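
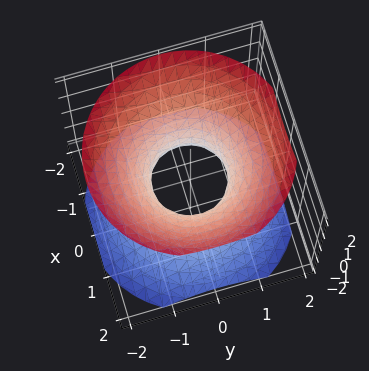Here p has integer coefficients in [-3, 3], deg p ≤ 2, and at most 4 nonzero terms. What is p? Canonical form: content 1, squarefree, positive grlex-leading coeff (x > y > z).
First, degree: one connected sheet with a waist; a quadric, so deg p = 2.
Next, by symmetry, every cross-section ⟂ z is a circle, so x, y appear only via x² + y²; mirror symmetry z ↦ −z ⇒ only even powers of z.
Next, observable constraints: the surface avoids every integer z-axis point in the box; a circular section at z = -1 has radius between 1 and 2.
Finally, the integer polynomial consistent with all of this is the stated p.

3*x^2 + 3*y^2 - 3*z^2 - 2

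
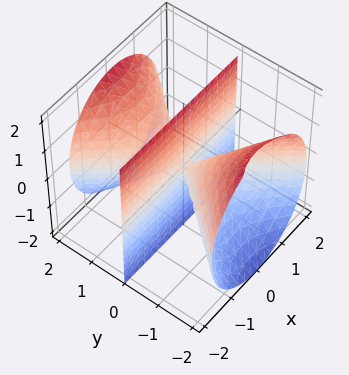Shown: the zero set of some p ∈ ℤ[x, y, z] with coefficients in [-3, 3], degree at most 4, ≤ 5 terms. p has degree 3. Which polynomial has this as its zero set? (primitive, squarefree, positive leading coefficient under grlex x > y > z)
3*x^2*y - 2*y^3 + 2*y*z^2

First, the picture has 2 separate pieces. Treating them together as one polynomial.
Then, the degree is 3 — a generic line meets the surface in up to 3 points.
Next, from the axis intercepts and sections: every point of the x-axis in the box is on the surface; every point of the z-axis in the box is on the surface; one y-axis crossing is at y = 0.
Finally, solving for integer coefficients yields p as stated.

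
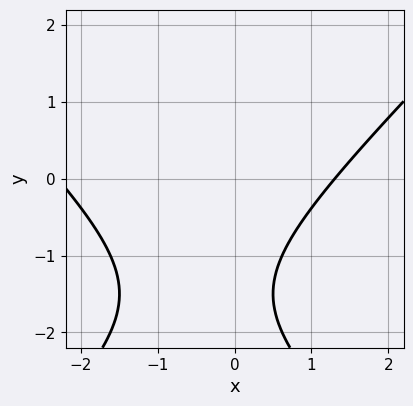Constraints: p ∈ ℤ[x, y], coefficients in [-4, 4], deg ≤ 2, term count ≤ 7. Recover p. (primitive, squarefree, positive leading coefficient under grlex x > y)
(a) deg p = 2.
(b) Checking where it meets the axes: the curve avoids every integer y-axis point in the box.
(c) Matching integer coefficients to the picture gives p.

x^2 - y^2 + x - 3*y - 3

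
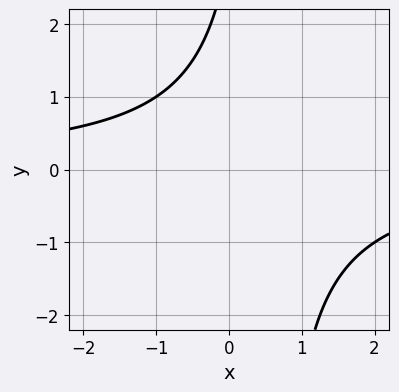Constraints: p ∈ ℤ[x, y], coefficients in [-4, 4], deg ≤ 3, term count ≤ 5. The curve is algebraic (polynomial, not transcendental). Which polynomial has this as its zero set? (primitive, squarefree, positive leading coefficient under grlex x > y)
2*x*y - y + 3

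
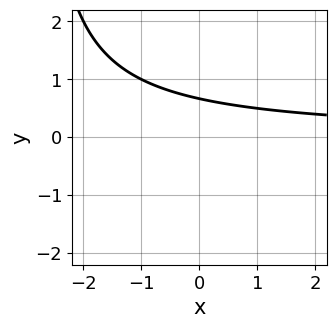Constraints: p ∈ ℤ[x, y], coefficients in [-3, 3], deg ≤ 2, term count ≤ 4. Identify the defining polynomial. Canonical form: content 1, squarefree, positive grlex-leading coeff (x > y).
1. The degree is 2 — a generic line meets the curve in up to 2 points.
2. Reading off the gridlines: it misses every integer gridline on the x-axis.
3. Together with the visible shape, these determine p as stated.

x*y + 3*y - 2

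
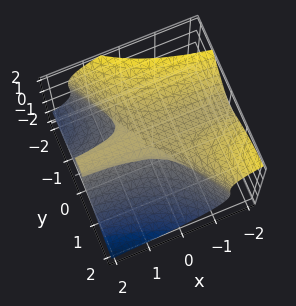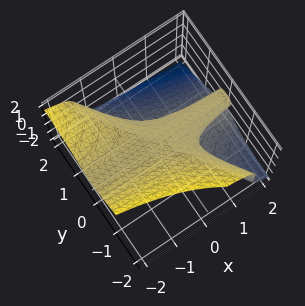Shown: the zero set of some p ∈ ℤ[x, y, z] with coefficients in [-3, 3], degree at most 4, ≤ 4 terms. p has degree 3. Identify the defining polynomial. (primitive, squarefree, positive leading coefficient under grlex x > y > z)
1. deg p = 3. A generic line meets the surface in up to 3 points.
2. Against the integer gridlines: among the integer gridlines, it crosses the z-axis at z ∈ {0, 1}; the visible x-axis segment lies entirely on the surface.
3. Putting this together gives p.

3*x*y^2 + 2*y^3 + 3*z^3 - 3*z^2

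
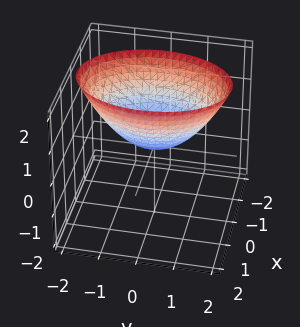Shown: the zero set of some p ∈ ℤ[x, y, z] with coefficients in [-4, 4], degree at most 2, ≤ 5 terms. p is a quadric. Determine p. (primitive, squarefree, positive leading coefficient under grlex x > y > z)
(a) Degree: a paraboloid; a quadric, so deg p = 2.
(b) Symmetries: the y ↦ −y reflection is a symmetry, so y appears only in even powers; mirror symmetry x ↦ −x ⇒ only even powers of x.
(c) From the visible intercepts: it crosses the x-axis at the gridline x = 0; one y-axis crossing is at y = 0.
(d) These observations pin down the coefficients.

2*x^2 + y^2 - 2*z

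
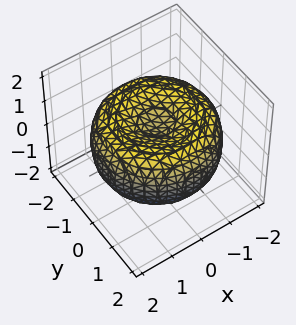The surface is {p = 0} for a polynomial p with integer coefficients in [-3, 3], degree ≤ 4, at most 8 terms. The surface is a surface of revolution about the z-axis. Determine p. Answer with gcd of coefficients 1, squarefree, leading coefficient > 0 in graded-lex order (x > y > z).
First, the degree is 4 — no degree-3 surface has this shape.
Then, symmetry: the surface is invariant under rotation about z: p = q(x² + y², z).
Next, from the axis intercepts and sections: a circular section at z = 1 has radius exactly 1.
Finally, assembling these constraints gives the stated polynomial.

x^4 + 2*x^2*y^2 + y^4 - 3*x^2 - 3*y^2 + 3*z^2 - 1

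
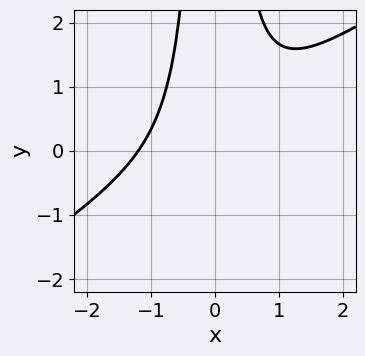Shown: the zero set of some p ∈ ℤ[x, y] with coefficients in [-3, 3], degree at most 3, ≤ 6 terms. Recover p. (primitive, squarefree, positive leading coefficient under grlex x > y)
(a) deg p = 3.
(b) Reading off the gridlines: the curve avoids every integer y-axis point in the box.
(c) These observations pin down the coefficients.

2*x^3 - 3*x^2*y + x^2 + 2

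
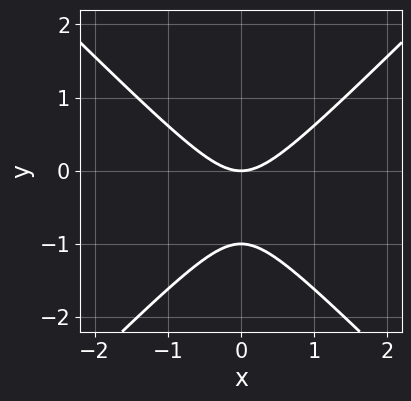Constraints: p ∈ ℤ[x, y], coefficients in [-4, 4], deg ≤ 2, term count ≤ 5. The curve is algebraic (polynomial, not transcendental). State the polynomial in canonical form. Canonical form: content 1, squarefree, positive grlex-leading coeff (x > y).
x^2 - y^2 - y

1. deg p = 2.
2. Symmetries: it's symmetric under x → −x, forcing even powers of x.
3. Against the integer gridlines: it meets the x-axis at x = 0 (among the integer gridlines); the y-axis gridline crossings are at y ∈ {-1, 0}.
4. Solving for integer coefficients yields p as stated.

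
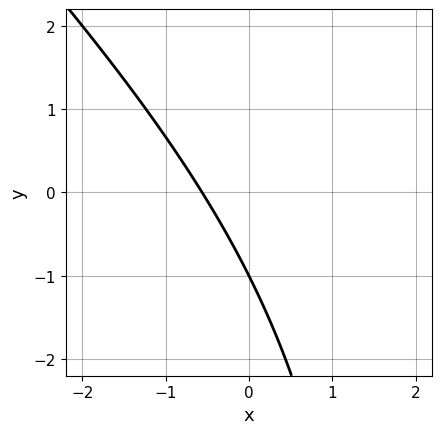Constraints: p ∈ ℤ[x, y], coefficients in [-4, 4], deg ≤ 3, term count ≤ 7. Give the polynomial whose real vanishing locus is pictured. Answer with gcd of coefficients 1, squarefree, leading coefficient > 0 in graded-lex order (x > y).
Degree: no degree-1 curve has this shape, so deg p = 2.
Against the integer gridlines: it crosses the y-axis at the gridline y = -1.
Solving for integer coefficients yields p as stated.

x^2 + x*y - 3*x - 2*y - 2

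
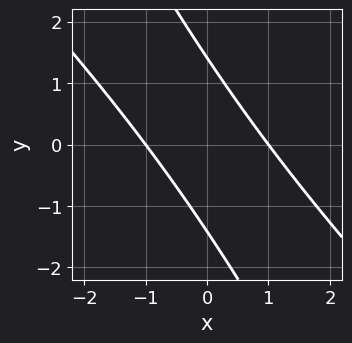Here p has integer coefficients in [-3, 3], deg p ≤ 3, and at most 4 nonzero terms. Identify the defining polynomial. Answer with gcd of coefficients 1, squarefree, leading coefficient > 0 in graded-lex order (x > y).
2*x^2 + 3*x*y + y^2 - 2

1. Degree: no degree-1 curve has this shape, so deg p = 2.
2. Reading off the gridlines: the x-axis gridline crossings are at x ∈ {-1, 1}.
3. The integer polynomial consistent with all of this is the stated p.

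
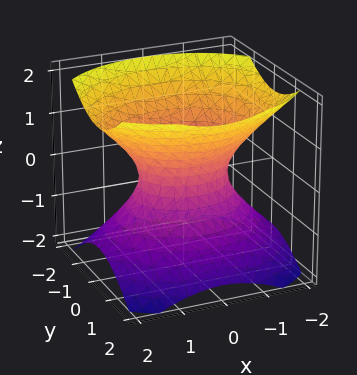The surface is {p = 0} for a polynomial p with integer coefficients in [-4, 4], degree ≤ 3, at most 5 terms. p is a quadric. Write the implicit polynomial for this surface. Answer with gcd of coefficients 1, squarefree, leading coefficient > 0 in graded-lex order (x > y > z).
2*x^2 + 3*y^2 - 3*z^2 - 2

(a) Degree: an hourglass — one-sheet hyperboloid; a quadric, so deg p = 2.
(b) Symmetries: mirror symmetry x ↦ −x ⇒ only even powers of x; it's symmetric under y → −y, forcing even powers of y; the z ↦ −z reflection is a symmetry, so z appears only in even powers.
(c) From the axis intercepts and sections: the surface avoids every integer z-axis point in the box; the x-axis gridline crossings are at x ∈ {-1, 1}.
(d) The integer polynomial consistent with all of this is the stated p.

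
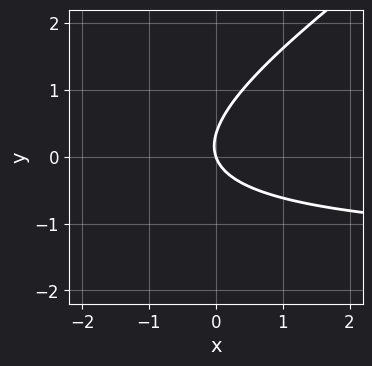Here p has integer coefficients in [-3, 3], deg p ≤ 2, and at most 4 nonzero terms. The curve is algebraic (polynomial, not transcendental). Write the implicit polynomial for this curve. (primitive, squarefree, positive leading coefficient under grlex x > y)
1. The degree is 2 — the shape is more complex than any degree-1 curve.
2. Reading off the gridlines: it meets the x-axis at x = 0 (among the integer gridlines); it meets the y-axis at y = 0 (among the integer gridlines).
3. Together with the visible shape, these determine p as stated.

2*x*y - 3*y^2 + 3*x + y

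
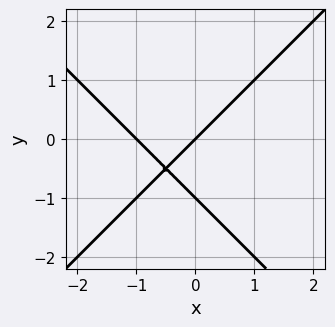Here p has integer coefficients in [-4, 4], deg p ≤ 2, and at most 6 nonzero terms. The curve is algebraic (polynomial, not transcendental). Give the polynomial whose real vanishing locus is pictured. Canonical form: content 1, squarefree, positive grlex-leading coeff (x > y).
First, degree: no degree-1 curve has this shape, so deg p = 2.
Next, checking where it meets the axes: among the integer gridlines, it crosses the x-axis at x ∈ {-1, 0}; among the integer gridlines, it crosses the y-axis at y ∈ {-1, 0}.
Finally, the integer polynomial consistent with all of this is the stated p.

x^2 - y^2 + x - y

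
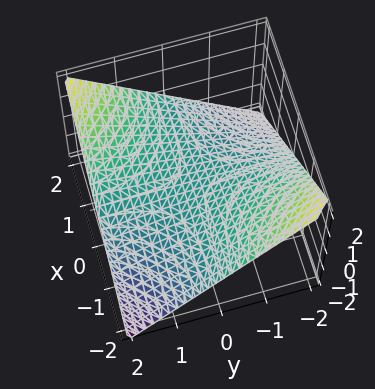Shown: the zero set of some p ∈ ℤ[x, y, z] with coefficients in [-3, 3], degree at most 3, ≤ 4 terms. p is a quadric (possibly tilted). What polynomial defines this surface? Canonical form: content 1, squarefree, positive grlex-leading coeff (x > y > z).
x*y - 2*z

deg p = 2.
From the axis intercepts and sections: one z-axis crossing is at z = 0; the visible y-axis segment lies entirely on the surface; every point of the x-axis in the box is on the surface.
Together with the visible shape, these determine p as stated.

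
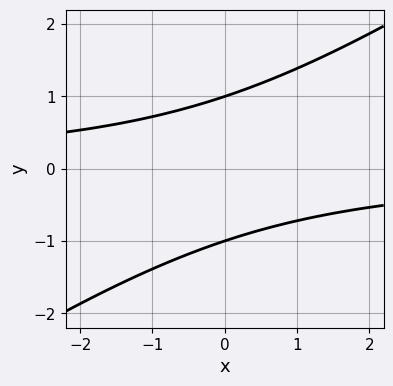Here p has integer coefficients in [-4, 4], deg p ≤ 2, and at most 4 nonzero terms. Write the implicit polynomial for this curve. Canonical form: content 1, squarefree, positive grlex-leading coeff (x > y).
The degree is 2 — a generic line meets the curve in up to 2 points.
From the axis intercepts and sections: the curve avoids every integer x-axis point in the box; the y-axis gridline crossings are at y ∈ {-1, 1}.
These observations pin down the coefficients.

2*x*y - 3*y^2 + 3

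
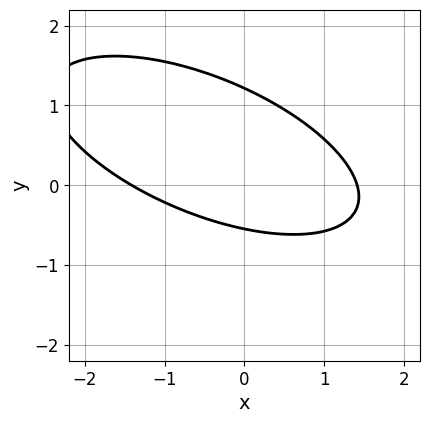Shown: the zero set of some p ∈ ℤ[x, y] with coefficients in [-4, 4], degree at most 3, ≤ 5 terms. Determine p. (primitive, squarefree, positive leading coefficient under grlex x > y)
1. Degree: no degree-1 curve has this shape, so deg p = 2.
2. Putting this together gives p.

x^2 + 2*x*y + 3*y^2 - 2*y - 2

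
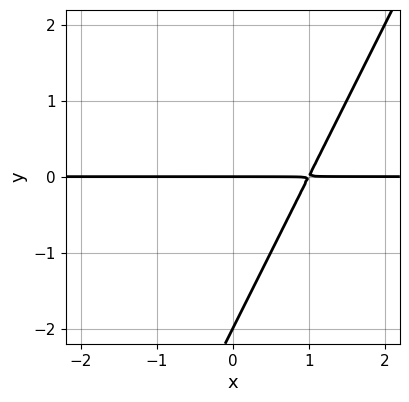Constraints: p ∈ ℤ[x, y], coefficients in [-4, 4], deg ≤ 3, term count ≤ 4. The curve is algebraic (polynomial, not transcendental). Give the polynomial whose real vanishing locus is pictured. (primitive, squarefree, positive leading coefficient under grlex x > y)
First, the degree is 2 — no degree-1 curve has this shape.
Then, observable constraints: the visible x-axis segment lies entirely on the curve; among the integer gridlines, it crosses the y-axis at y ∈ {-2, 0}.
Finally, putting this together gives p.

2*x*y - y^2 - 2*y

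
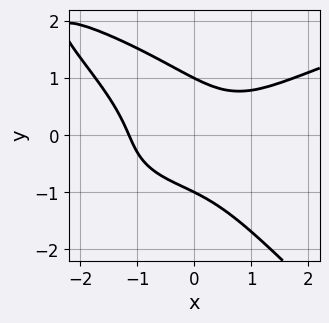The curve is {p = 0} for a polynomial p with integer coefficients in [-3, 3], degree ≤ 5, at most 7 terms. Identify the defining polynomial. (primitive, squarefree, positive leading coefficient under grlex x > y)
3*x*y^3 + 3*y^4 - 2*x^3 + 3*x*y - 3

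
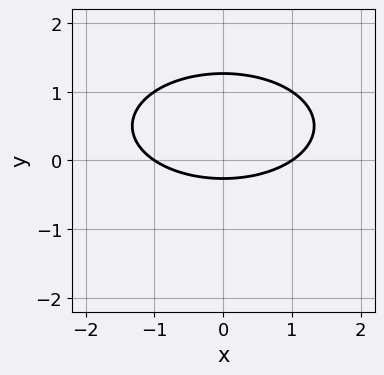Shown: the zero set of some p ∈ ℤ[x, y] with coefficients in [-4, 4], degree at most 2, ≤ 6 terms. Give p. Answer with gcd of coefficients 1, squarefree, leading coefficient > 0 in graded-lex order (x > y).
x^2 + 3*y^2 - 3*y - 1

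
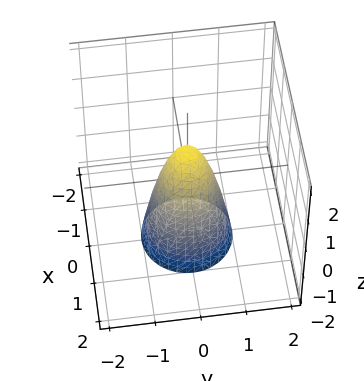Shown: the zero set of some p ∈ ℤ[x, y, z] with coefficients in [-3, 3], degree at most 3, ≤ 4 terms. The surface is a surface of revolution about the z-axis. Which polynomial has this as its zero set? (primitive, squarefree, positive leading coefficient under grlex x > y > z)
3*x^2 + 3*y^2 + z - 1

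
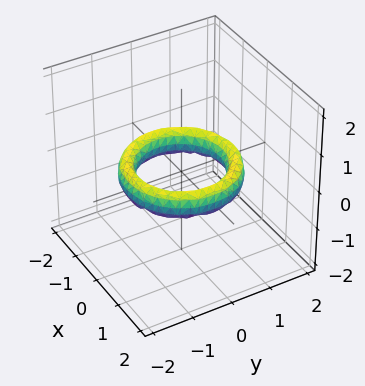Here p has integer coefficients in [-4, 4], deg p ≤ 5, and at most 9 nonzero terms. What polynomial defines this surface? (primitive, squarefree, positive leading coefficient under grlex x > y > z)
1. deg p = 4. A generic line meets the surface in up to 4 points.
2. Symmetries: rotational symmetry about the z-axis ⇒ p depends on x, y only through x² + y².
3. Observable constraints: the y-axis gridline crossings are at y ∈ {-1, 1}; it misses every integer gridline on the z-axis; a circular section at z = 0 has radius exactly 1.
4. Assembling these constraints gives the stated polynomial. Check: (-1, 0, 0) on the x-axis lies on the surface, and p(-1, 0, 0) = 0. ✓

x^4 + 2*x^2*y^2 + y^4 - 3*x^2 - 3*y^2 + 2*z^2 + 2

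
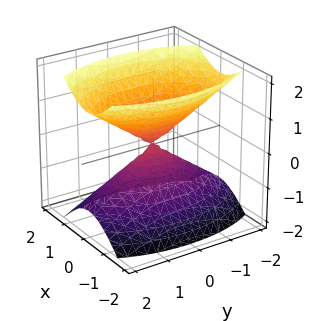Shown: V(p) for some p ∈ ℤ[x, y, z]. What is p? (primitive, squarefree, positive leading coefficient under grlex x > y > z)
There are 2 components. Treating them together as one polynomial.
Degree: a double cone through the origin; a quadric, so deg p = 2.
Symmetries: the x ↦ −x reflection is a symmetry, so x appears only in even powers; the z ↦ −z reflection is a symmetry, so z appears only in even powers; mirror symmetry y ↦ −y ⇒ only even powers of y.
Checking where it meets the axes: one z-axis crossing is at z = 0; one y-axis crossing is at y = 0; it meets the x-axis at x = 0 (among the integer gridlines).
The integer polynomial consistent with all of this is the stated p.

3*x^2 + y^2 - 2*z^2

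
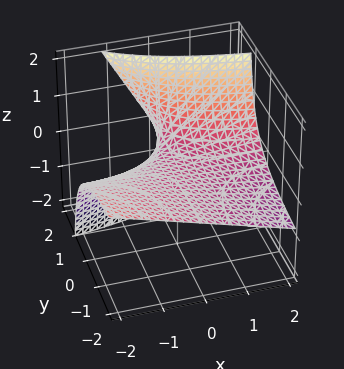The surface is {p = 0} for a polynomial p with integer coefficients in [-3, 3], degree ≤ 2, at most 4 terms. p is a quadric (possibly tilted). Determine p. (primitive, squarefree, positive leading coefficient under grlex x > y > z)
x*y + 2*y*z - 3*z

First, degree: no degree-1 surface has this shape, so deg p = 2.
Then, from the visible intercepts: it meets the z-axis at z = 0 (among the integer gridlines); the visible x-axis segment lies entirely on the surface; the visible y-axis segment lies entirely on the surface.
Finally, the integer polynomial consistent with all of this is the stated p.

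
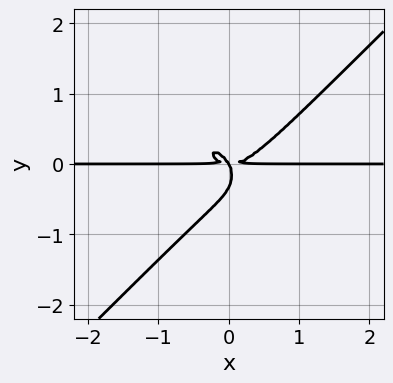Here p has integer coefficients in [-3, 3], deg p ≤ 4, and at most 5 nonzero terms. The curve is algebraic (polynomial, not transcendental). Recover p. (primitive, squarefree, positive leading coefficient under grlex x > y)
3*x^3*y - 3*y^4 - 2*x*y^2 - y^3

deg p = 4.
From the axis intercepts and sections: the visible x-axis segment lies entirely on the curve; it crosses the y-axis at the gridline y = 0.
These observations pin down the coefficients.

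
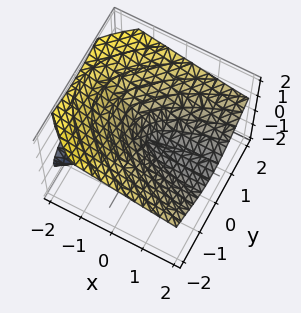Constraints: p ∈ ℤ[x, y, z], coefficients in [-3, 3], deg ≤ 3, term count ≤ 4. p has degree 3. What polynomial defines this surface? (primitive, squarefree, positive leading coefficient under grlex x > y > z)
2*z^3 + 3*x*z - 2*y^2

First, there are 2 components. They look like related sheets of one shape, so recover p as a whole.
Next, the degree is 3 — a generic line meets the surface in up to 3 points.
Then, checking where it meets the axes: one z-axis crossing is at z = 0; every point of the x-axis in the box is on the surface.
Finally, fitting integer coefficients to these (and the overall shape) gives p.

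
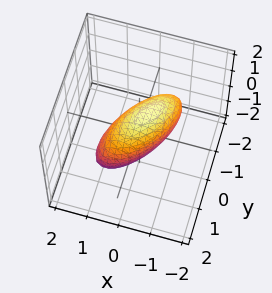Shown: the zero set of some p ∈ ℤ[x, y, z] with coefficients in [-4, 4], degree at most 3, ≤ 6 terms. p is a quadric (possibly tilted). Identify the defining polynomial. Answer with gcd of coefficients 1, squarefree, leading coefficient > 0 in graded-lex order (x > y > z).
3*x^2 - 3*x*y + x*z + 2*y^2 + 2*z^2 - 2

deg p = 2. A generic line meets the surface in up to 2 points.
Checking where it meets the axes: among the integer gridlines, it crosses the y-axis at y ∈ {-1, 1}; the z-axis gridline crossings are at z ∈ {-1, 1}.
Fitting integer coefficients to these (and the overall shape) gives p.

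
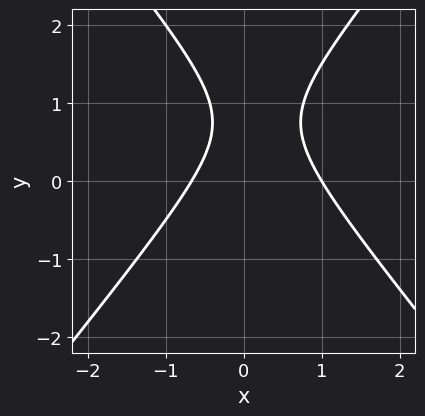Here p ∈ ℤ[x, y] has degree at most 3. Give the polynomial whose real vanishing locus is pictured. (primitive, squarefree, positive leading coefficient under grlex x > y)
Degree: a generic line meets the curve in up to 2 points, so deg p = 2.
Observable constraints: it meets the x-axis at x = 1 (among the integer gridlines); no y-intercept at any integer in the box.
The integer polynomial consistent with all of this is the stated p.

3*x^2 - 2*y^2 - x + 3*y - 2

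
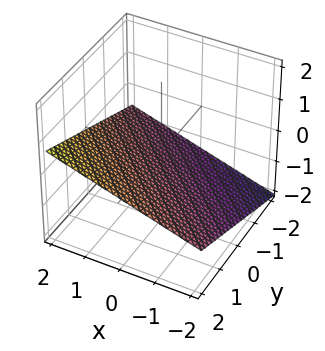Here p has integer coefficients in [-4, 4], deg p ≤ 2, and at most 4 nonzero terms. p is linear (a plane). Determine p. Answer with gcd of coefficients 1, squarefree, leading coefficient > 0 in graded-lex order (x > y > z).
x + y - 3*z - 2

The degree is 1 — the surface is flat (a plane).
Observable constraints: it crosses the x-axis at the gridline x = 2; it crosses the y-axis at the gridline y = 2.
These observations pin down the coefficients.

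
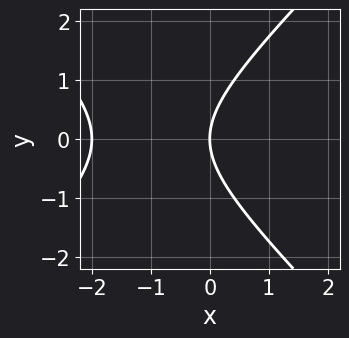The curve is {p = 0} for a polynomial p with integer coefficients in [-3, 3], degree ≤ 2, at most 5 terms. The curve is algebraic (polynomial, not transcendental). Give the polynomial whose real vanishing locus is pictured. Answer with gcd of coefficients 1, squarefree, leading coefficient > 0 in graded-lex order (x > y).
Degree: a generic line meets the curve in up to 2 points, so deg p = 2.
Symmetries: it's symmetric under y → −y, forcing even powers of y.
From the visible intercepts: it meets the y-axis at y = 0 (among the integer gridlines); the x-axis gridline crossings are at x ∈ {-2, 0}.
Matching integer coefficients to the picture gives p.

x^2 - y^2 + 2*x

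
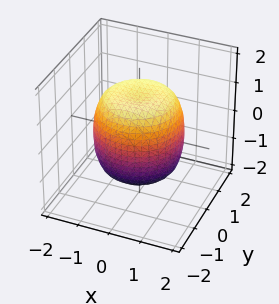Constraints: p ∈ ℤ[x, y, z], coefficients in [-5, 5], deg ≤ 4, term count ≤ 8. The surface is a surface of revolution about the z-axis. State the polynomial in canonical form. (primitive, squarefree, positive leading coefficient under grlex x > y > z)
First, degree: the shape is more complex than any degree-3 surface, so deg p = 4.
Then, symmetries: the z-axis is an axis of rotation, so x and y enter only as x² + y².
Next, reading off the gridlines: a circular section at z = -1 has radius between 1 and 2.
Finally, putting this together gives p.

2*x^4 + 4*x^2*y^2 + 2*y^4 - 2*x^2 - 2*y^2 + 2*z^2 - 3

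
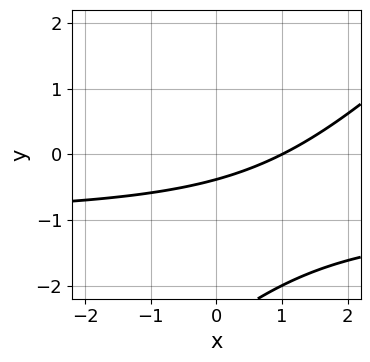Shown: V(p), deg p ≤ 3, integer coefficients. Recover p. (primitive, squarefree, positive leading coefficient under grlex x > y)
1. Degree: the shape is more complex than any degree-1 curve, so deg p = 2.
2. Checking where it meets the axes: it meets the x-axis at x = 1 (among the integer gridlines).
3. Together with the visible shape, these determine p as stated.

x*y - y^2 + x - 3*y - 1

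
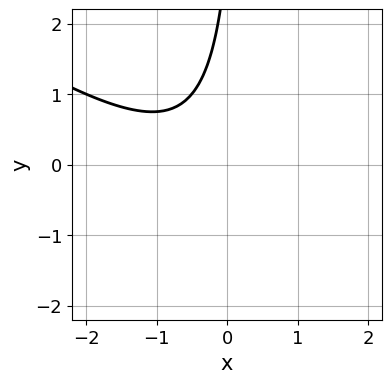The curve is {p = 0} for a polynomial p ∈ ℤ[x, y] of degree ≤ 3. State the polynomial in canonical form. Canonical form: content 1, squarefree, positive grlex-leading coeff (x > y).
2*x^2 + 3*x*y + 2*x - y + 3

First, the degree is 2 — a generic line meets the curve in up to 2 points.
Then, observable constraints: no y-intercept at any integer in the box; it misses every integer gridline on the x-axis.
Finally, fitting integer coefficients to these (and the overall shape) gives p.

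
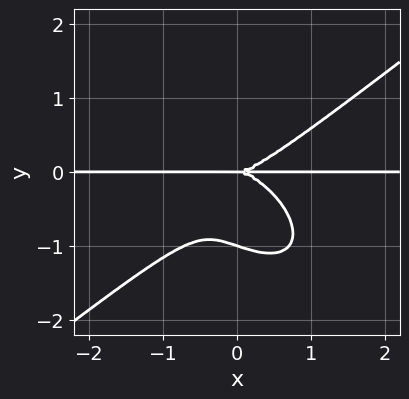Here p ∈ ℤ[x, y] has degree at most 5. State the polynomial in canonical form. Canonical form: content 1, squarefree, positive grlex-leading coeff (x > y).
2*x^3*y - x*y^3 - 3*y^4 - 3*y^3

The degree is 4 — the shape is more complex than any degree-3 curve.
Observable constraints: among the integer gridlines, it crosses the y-axis at y ∈ {-1, 0}; the visible x-axis segment lies entirely on the curve.
Matching integer coefficients to the picture gives p.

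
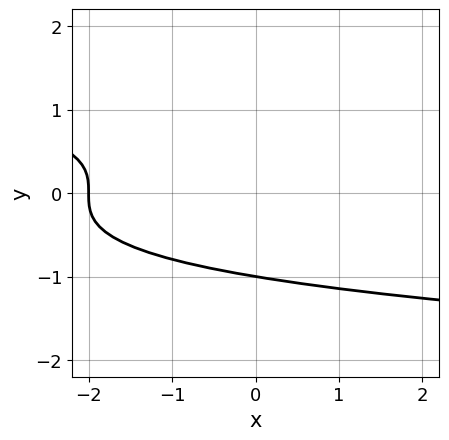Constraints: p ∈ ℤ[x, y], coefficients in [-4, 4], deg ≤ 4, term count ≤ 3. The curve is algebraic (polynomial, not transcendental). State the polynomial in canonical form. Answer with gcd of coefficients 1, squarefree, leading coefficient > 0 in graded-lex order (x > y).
deg p = 3. The shape is more complex than any degree-2 curve.
From the visible intercepts: one y-axis crossing is at y = -1; one x-axis crossing is at x = -2.
Solving for integer coefficients yields p as stated.

2*y^3 + x + 2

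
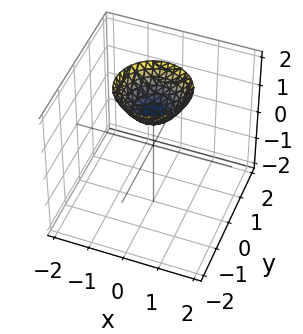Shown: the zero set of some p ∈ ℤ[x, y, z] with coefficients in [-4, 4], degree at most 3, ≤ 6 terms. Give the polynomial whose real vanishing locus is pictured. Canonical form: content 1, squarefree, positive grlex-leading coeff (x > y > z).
1. The degree is 2 — the shape is more complex than any degree-1 surface.
2. Symmetries: rotational symmetry about the z-axis ⇒ p depends on x, y only through x² + y².
3. Checking where it meets the axes: one z-axis crossing is at z = 1; no x-intercept at any integer in the box.
4. Matching integer coefficients to the picture gives p.

x^2 + y^2 - z + 1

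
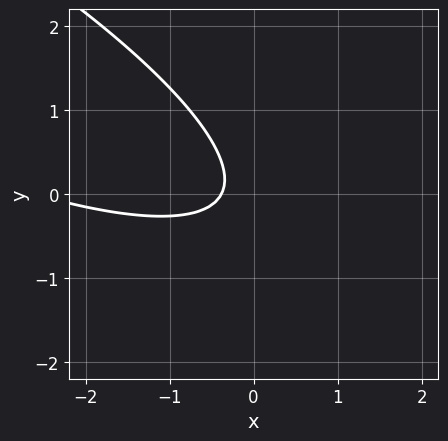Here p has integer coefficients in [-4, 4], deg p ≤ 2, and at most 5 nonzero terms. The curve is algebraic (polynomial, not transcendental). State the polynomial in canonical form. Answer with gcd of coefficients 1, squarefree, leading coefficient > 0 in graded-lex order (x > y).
x^2 + 3*x*y + 3*y^2 + 3*x + 1

1. deg p = 2. No degree-1 curve has this shape.
2. Observable constraints: the curve avoids every integer y-axis point in the box.
3. Together with the visible shape, these determine p as stated.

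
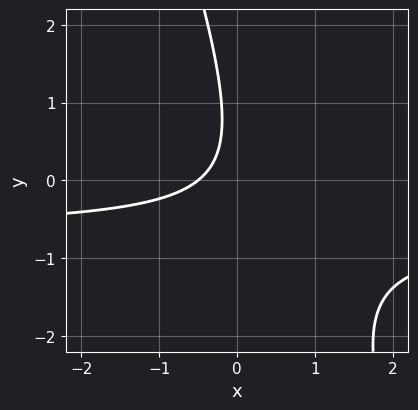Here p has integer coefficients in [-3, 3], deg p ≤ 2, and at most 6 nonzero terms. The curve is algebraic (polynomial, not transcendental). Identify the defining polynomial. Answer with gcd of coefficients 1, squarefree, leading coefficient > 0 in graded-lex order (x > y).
3*x*y + y^2 + 2*x - y + 1

(a) The degree is 2 — no degree-1 curve has this shape.
(b) Observable constraints: no y-intercept at any integer in the box.
(c) Matching integer coefficients to the picture gives p.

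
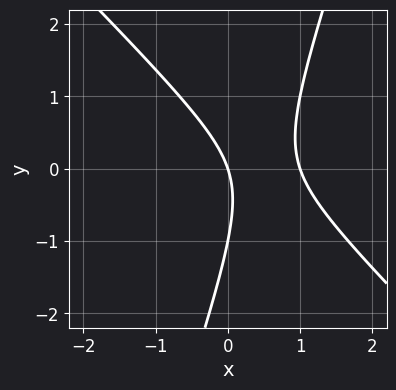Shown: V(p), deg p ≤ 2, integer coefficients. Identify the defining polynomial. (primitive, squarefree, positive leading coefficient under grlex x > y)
3*x^2 + 2*x*y - y^2 - 3*x - y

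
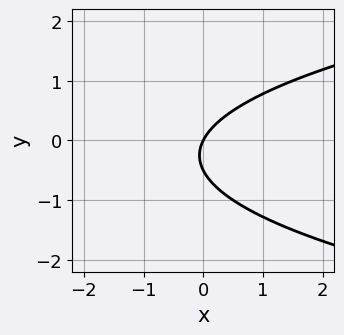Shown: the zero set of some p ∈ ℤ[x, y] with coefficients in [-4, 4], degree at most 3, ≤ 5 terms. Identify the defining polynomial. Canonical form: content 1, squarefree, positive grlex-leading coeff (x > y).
(a) deg p = 2.
(b) Reading off the gridlines: it crosses the y-axis at the gridline y = 0; it crosses the x-axis at the gridline x = 0.
(c) The integer polynomial consistent with all of this is the stated p.

2*y^2 - 2*x + y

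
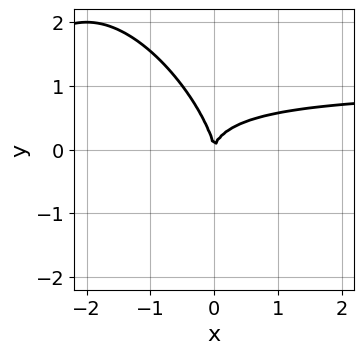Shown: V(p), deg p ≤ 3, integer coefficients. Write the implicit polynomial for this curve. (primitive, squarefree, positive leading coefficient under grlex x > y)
1. The degree is 3 — a generic line meets the curve in up to 3 points.
2. Against the integer gridlines: it crosses the x-axis at the gridline x = 0; it crosses the y-axis at the gridline y = 0.
3. Putting this together gives p.

2*x^2*y + 2*x*y^2 + y^3 - 2*x^2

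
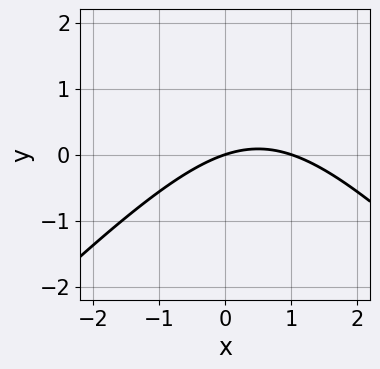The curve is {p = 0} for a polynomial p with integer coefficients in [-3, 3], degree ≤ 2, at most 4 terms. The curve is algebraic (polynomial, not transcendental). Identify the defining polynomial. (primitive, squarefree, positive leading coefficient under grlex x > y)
x^2 - y^2 - x + 3*y

Degree: the shape is more complex than any degree-1 curve, so deg p = 2.
Checking where it meets the axes: one y-axis crossing is at y = 0; among the integer gridlines, it crosses the x-axis at x ∈ {0, 1}.
Solving for integer coefficients yields p as stated.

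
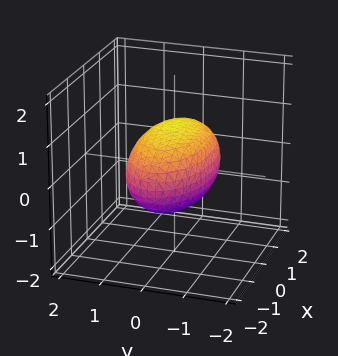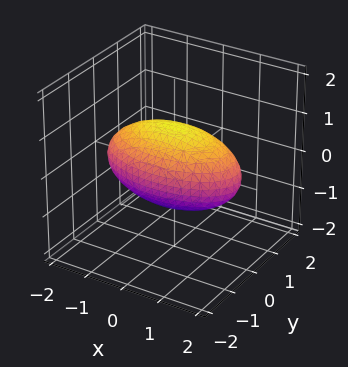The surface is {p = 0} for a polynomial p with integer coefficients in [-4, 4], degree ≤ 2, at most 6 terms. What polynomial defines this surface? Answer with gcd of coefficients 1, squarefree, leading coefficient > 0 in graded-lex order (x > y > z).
First, deg p = 2.
Then, symmetries: it's symmetric under z → −z, forcing even powers of z; it's symmetric under x → −x, forcing even powers of x; it's symmetric under y → −y, forcing even powers of y.
Next, observable constraints: the y-axis gridline crossings are at y ∈ {-1, 1}; the z-axis gridline crossings are at z ∈ {-1, 1}.
Finally, putting this together gives p.

x^2 + 3*y^2 + 3*z^2 - 3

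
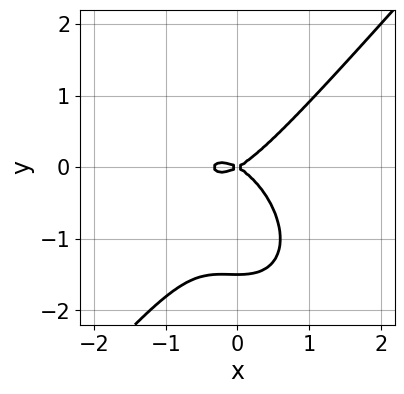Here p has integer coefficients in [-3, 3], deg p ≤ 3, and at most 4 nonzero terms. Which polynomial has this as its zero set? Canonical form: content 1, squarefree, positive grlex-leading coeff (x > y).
3*x^3 - 2*y^3 + x^2 - 3*y^2

First, degree: a generic line meets the curve in up to 3 points, so deg p = 3.
Next, checking where it meets the axes: it meets the y-axis at y = 0 (among the integer gridlines); it meets the x-axis at x = 0 (among the integer gridlines).
Finally, together with the visible shape, these determine p as stated.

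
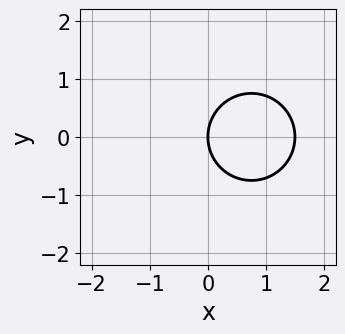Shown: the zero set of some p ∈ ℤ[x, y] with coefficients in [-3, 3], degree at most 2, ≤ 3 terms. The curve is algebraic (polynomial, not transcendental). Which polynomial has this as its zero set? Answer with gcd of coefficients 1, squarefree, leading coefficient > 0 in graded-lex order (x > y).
2*x^2 + 2*y^2 - 3*x

1. deg p = 2. The shape is more complex than any degree-1 curve.
2. Symmetries: it's symmetric under y → −y, forcing even powers of y.
3. Reading off the gridlines: one y-axis crossing is at y = 0; one x-axis crossing is at x = 0.
4. These observations pin down the coefficients.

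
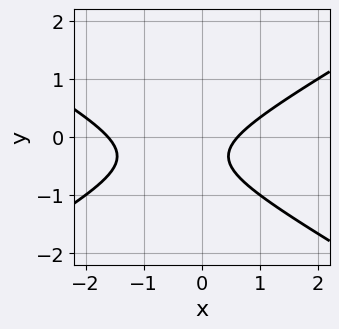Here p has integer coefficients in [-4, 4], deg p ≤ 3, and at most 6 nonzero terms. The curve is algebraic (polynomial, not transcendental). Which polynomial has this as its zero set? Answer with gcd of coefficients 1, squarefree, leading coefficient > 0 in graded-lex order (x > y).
1. The degree is 2 — a generic line meets the curve in up to 2 points.
2. Reading off the gridlines: the curve avoids every integer y-axis point in the box.
3. Fitting integer coefficients to these (and the overall shape) gives p.

x^2 - 3*y^2 + x - 2*y - 1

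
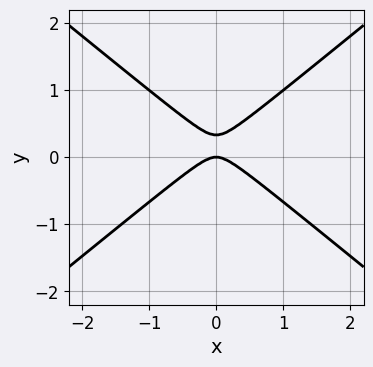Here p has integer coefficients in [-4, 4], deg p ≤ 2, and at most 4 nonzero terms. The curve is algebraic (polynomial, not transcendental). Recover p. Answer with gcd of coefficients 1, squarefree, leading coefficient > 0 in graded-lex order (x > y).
2*x^2 - 3*y^2 + y

1. The degree is 2 — the shape is more complex than any degree-1 curve.
2. Symmetries: the x ↦ −x reflection is a symmetry, so x appears only in even powers.
3. From the axis intercepts and sections: it crosses the x-axis at the gridline x = 0; it meets the y-axis at y = 0 (among the integer gridlines).
4. Putting this together gives p.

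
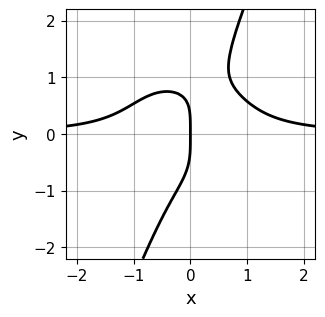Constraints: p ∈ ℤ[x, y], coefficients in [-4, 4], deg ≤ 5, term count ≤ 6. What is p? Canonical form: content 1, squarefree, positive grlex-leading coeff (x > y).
First, the degree is 4 — the shape is more complex than any degree-3 curve.
Then, observable constraints: it meets the x-axis at x = 0 (among the integer gridlines); it meets the y-axis at y = 0 (among the integer gridlines).
Finally, assembling these constraints gives the stated polynomial.

3*x^3*y + 2*x*y^3 - y^4 - 2*x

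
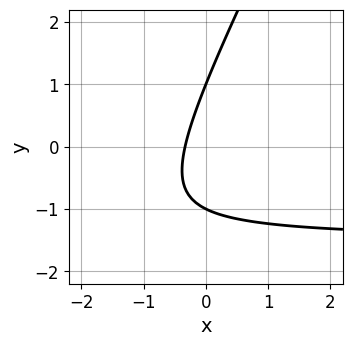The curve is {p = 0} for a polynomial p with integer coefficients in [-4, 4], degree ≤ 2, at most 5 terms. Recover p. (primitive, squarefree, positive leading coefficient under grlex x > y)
2*x*y - y^2 + 3*x + 1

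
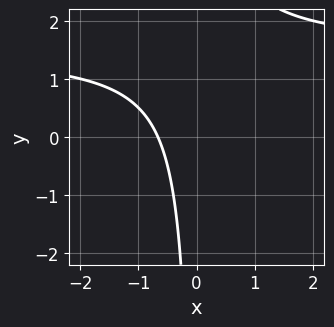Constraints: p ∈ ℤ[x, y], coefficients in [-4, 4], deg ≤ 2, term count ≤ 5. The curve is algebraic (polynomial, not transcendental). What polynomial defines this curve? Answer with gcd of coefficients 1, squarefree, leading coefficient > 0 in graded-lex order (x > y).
1. Degree: no degree-1 curve has this shape, so deg p = 2.
2. From the visible intercepts: no y-intercept at any integer in the box.
3. Assembling these constraints gives the stated polynomial.

2*x*y - 3*x - 2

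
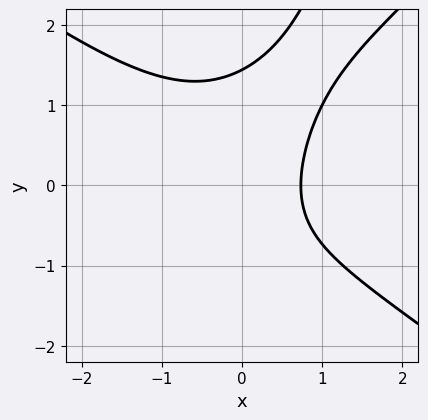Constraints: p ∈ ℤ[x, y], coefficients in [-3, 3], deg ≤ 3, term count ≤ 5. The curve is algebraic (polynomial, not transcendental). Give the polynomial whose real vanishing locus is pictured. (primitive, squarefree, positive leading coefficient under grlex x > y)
2*x^3 - 3*x*y^2 + y^3 + 3*x - 3

1. The degree is 3 — the shape is more complex than any degree-2 curve.
2. Putting this together gives p.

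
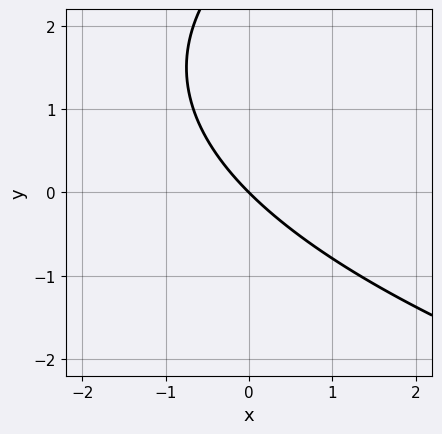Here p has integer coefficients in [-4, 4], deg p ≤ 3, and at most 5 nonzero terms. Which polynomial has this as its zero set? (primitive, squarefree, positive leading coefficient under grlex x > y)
y^2 - 3*x - 3*y

(a) deg p = 2. The shape is more complex than any degree-1 curve.
(b) Reading off the gridlines: it meets the y-axis at y = 0 (among the integer gridlines); one x-axis crossing is at x = 0.
(c) Together with the visible shape, these determine p as stated.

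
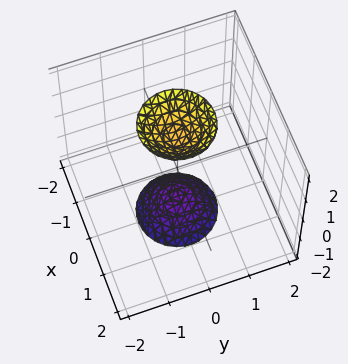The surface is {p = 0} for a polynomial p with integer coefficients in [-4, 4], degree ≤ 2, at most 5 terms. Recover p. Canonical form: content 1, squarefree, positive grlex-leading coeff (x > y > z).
3*x^2 + 3*y^2 - z^2 + 2

(a) The picture has 2 separate pieces.
(b) The degree is 2 — two sheets facing apart; a quadric.
(c) Symmetries: every cross-section ⟂ z is a circle, so x, y appear only via x² + y²; the z ↦ −z reflection is a symmetry, so z appears only in even powers.
(d) Observable constraints: a circular section at z = 2 has radius between 0 and 1; the surface avoids every integer y-axis point in the box; the surface avoids every integer x-axis point in the box.
(e) The integer polynomial consistent with all of this is the stated p.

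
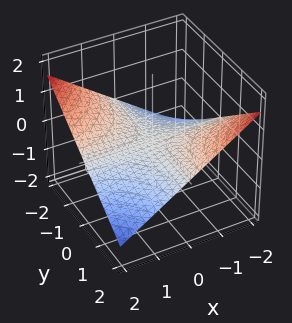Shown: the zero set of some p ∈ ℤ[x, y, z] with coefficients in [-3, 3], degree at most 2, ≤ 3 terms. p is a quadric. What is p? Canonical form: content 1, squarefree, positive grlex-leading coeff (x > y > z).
x*y + 3*z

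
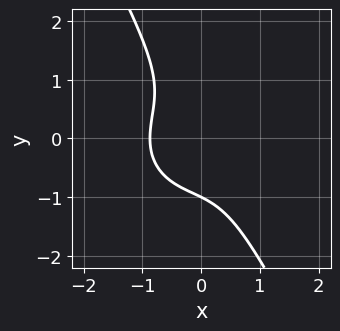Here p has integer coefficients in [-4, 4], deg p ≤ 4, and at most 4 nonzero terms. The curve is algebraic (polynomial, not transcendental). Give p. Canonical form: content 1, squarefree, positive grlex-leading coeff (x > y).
3*x^3 + 3*x*y^2 + 2*y^3 + 2

1. Degree: a generic line meets the curve in up to 3 points, so deg p = 3.
2. From the axis intercepts and sections: it crosses the y-axis at the gridline y = -1.
3. These observations pin down the coefficients.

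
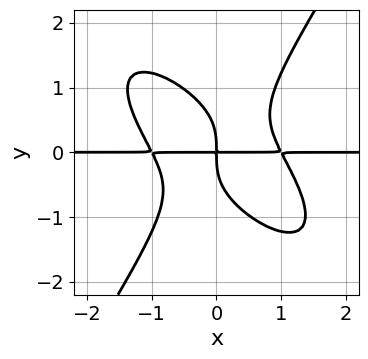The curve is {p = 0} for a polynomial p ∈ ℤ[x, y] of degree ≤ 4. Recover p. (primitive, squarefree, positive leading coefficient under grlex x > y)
3*x^3*y + 3*x^2*y^2 - 2*y^4 - 3*x*y

deg p = 4. The shape is more complex than any degree-3 curve.
From the visible intercepts: every point of the x-axis in the box is on the curve.
Fitting integer coefficients to these (and the overall shape) gives p.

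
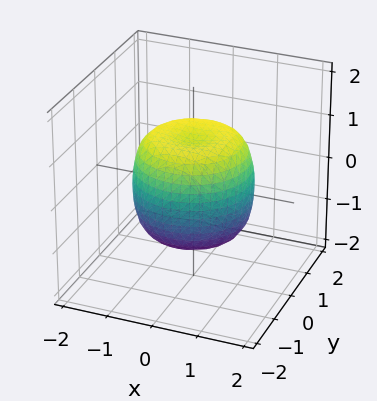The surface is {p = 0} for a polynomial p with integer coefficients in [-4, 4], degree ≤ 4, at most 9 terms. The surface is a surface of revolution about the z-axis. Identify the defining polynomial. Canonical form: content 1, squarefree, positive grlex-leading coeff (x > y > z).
x^4 + 2*x^2*y^2 + y^4 - x^2 - y^2 + z^2 - 1

(a) deg p = 4.
(b) Symmetries: rotational symmetry about the z-axis ⇒ p depends on x, y only through x² + y².
(c) Checking where it meets the axes: the z-axis gridline crossings are at z ∈ {-1, 1}; a circular section at z = 1 has radius exactly 1.
(d) Fitting integer coefficients to these (and the overall shape) gives p.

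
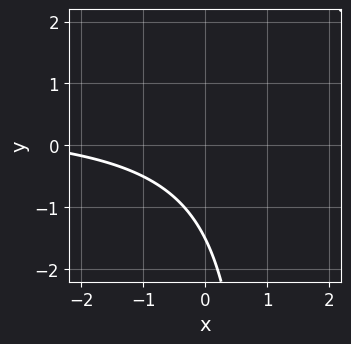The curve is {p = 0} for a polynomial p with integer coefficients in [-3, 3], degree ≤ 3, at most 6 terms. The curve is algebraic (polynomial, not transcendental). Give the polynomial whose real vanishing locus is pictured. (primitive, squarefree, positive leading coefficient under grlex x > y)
2*x*y - x - 2*y - 3

(a) The degree is 2 — the shape is more complex than any degree-1 curve.
(b) Checking where it meets the axes: no x-intercept at any integer in the box.
(c) Together with the visible shape, these determine p as stated.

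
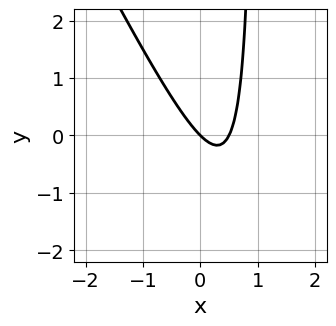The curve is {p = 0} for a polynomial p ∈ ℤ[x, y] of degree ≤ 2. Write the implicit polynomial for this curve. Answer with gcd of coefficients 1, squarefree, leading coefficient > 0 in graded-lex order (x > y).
2*x^2 + x*y - x - y

1. The degree is 2 — no degree-1 curve has this shape.
2. Against the integer gridlines: one x-axis crossing is at x = 0; it crosses the y-axis at the gridline y = 0.
3. Putting this together gives p.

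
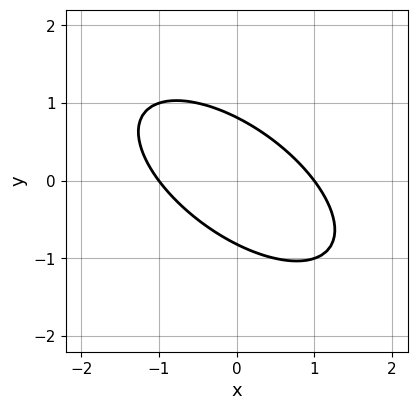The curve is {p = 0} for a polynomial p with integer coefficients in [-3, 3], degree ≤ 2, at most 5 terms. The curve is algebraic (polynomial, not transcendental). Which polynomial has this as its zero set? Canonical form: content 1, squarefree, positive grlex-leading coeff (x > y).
2*x^2 + 3*x*y + 3*y^2 - 2

(a) Degree: the shape is more complex than any degree-1 curve, so deg p = 2.
(b) From the visible intercepts: the x-axis gridline crossings are at x ∈ {-1, 1}.
(c) These observations pin down the coefficients.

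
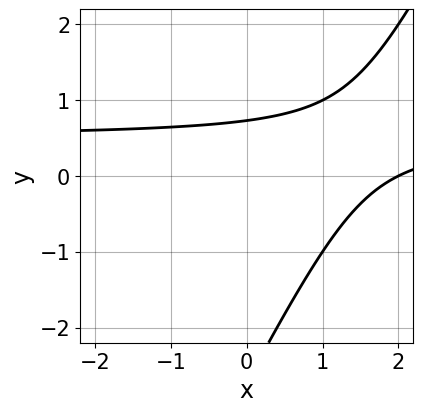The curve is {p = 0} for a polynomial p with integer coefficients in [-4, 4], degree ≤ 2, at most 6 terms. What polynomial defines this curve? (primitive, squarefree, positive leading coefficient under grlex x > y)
2*x*y - y^2 - x - 2*y + 2

First, the degree is 2 — the shape is more complex than any degree-1 curve.
Then, from the visible intercepts: one x-axis crossing is at x = 2.
Finally, the integer polynomial consistent with all of this is the stated p.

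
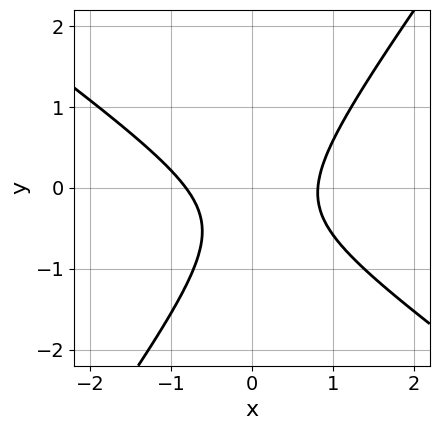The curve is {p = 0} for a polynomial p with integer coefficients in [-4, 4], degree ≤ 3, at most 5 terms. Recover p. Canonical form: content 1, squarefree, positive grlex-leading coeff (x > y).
3*x^2 + 2*x*y - 3*y^2 - 2*y - 2

First, degree: a generic line meets the curve in up to 2 points, so deg p = 2.
Then, reading off the gridlines: the curve avoids every integer y-axis point in the box.
Finally, matching integer coefficients to the picture gives p.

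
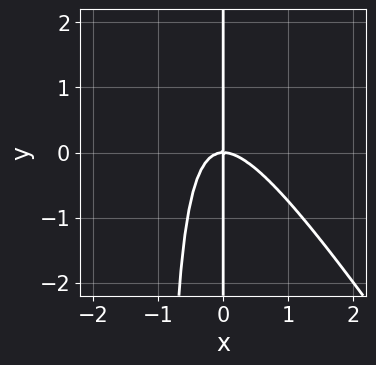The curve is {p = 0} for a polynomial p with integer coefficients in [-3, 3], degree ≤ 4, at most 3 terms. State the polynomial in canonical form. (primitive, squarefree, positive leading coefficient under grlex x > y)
Degree: the shape is more complex than any degree-2 curve, so deg p = 3.
From the visible intercepts: it meets the x-axis at x = 0 (among the integer gridlines); the visible y-axis segment lies entirely on the curve.
These observations pin down the coefficients.

3*x^3 + 2*x^2*y + 2*x*y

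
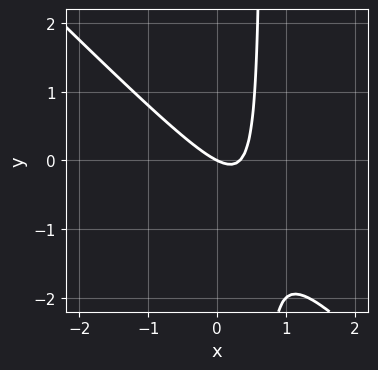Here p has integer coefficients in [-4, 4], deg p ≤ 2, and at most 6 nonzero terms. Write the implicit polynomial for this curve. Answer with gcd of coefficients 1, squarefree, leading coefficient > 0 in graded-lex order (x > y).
1. Degree: a generic line meets the curve in up to 2 points, so deg p = 2.
2. From the axis intercepts and sections: it crosses the x-axis at the gridline x = 0; it meets the y-axis at y = 0 (among the integer gridlines).
3. These observations pin down the coefficients.

3*x^2 + 3*x*y - x - 2*y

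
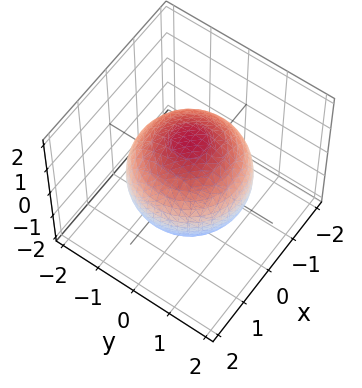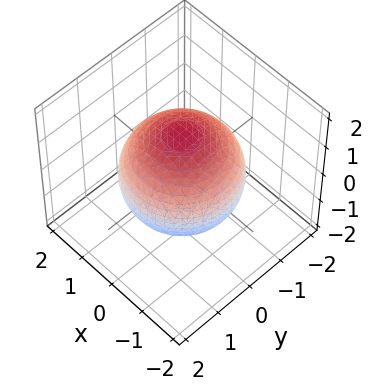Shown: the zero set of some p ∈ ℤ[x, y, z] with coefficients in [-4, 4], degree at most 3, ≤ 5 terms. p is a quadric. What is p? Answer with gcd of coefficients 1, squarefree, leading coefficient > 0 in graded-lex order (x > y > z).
x^2 + y^2 + z^2 - 2

First, the degree is 2 — a closed, bounded, convex surface; a quadric.
Next, symmetry: the z-axis is an axis of rotation, so x and y enter only as x² + y²; it's symmetric under z → −z, forcing even powers of z.
Next, observable constraints: a circular section at z = 1 has radius exactly 1.
Finally, the integer polynomial consistent with all of this is the stated p.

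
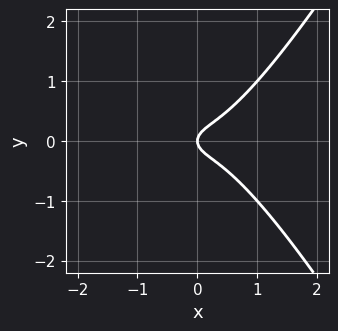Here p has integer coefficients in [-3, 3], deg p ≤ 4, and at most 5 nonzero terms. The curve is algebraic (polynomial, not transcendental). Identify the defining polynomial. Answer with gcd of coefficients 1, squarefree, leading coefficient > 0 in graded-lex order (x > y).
1. deg p = 3. The shape is more complex than any degree-2 curve.
2. Symmetries: it's symmetric under y → −y, forcing even powers of y.
3. From the visible intercepts: it crosses the y-axis at the gridline y = 0; it meets the x-axis at x = 0 (among the integer gridlines).
4. Solving for integer coefficients yields p as stated.

3*x^3 - x*y^2 - 3*y^2 + x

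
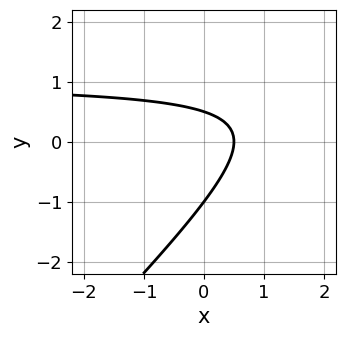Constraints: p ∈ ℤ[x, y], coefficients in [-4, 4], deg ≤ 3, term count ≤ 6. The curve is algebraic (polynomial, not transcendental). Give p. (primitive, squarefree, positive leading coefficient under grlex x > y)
1. deg p = 2. No degree-1 curve has this shape.
2. Observable constraints: it meets the y-axis at y = -1 (among the integer gridlines).
3. Assembling these constraints gives the stated polynomial.

2*x*y - 2*y^2 - 2*x - y + 1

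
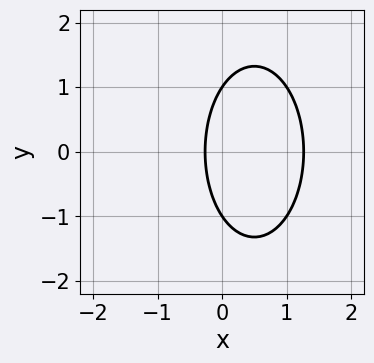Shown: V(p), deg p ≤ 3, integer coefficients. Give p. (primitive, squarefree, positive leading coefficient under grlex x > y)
3*x^2 + y^2 - 3*x - 1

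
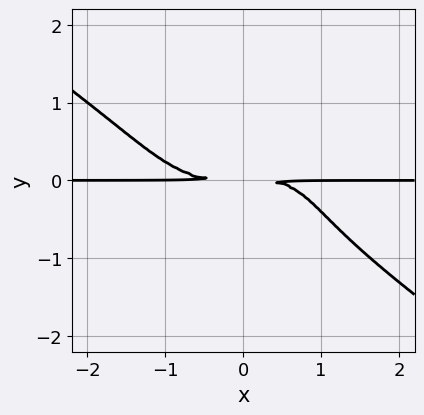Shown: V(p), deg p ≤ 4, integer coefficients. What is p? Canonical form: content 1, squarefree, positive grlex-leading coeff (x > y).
The degree is 4 — a generic line meets the curve in up to 4 points.
Checking where it meets the axes: the visible x-axis segment lies entirely on the curve.
The integer polynomial consistent with all of this is the stated p.

x^3*y + 3*y^4 - x*y^2 + 3*y^2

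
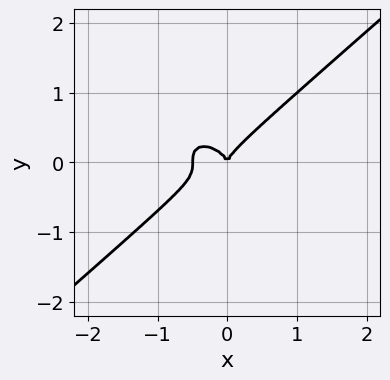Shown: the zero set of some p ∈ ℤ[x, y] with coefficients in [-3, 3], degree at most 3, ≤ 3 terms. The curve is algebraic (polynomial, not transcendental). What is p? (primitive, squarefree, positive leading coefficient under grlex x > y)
2*x^3 - 3*y^3 + x^2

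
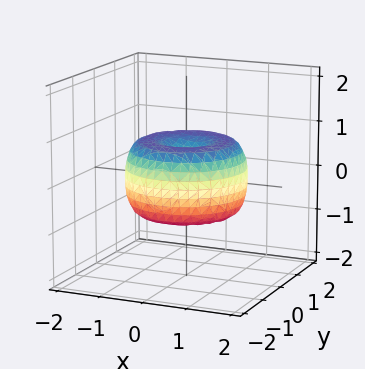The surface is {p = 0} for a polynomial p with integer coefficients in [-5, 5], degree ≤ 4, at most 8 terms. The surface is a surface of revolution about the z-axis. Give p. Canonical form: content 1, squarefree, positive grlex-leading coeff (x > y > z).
2*x^4 + 4*x^2*y^2 + 2*y^4 - 3*x^2 - 3*y^2 + 3*z^2 - 1

The degree is 4 — no degree-3 surface has this shape.
By symmetry, the z-axis is an axis of rotation, so x and y enter only as x² + y².
From the axis intercepts and sections: a circular section at z = 0 has radius between 1 and 2.
Matching integer coefficients to the picture gives p.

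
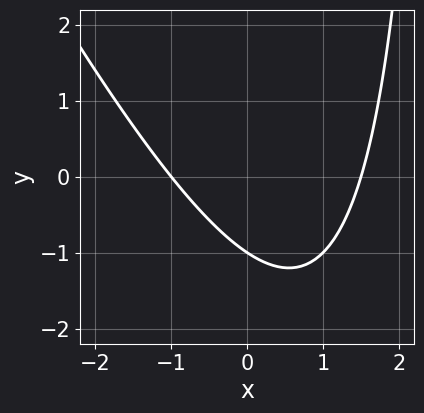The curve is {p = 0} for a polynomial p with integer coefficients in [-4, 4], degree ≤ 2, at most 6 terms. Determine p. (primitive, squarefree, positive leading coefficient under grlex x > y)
First, deg p = 2. The shape is more complex than any degree-1 curve.
Next, observable constraints: it crosses the y-axis at the gridline y = -1; one x-axis crossing is at x = -1.
Finally, assembling these constraints gives the stated polynomial.

2*x^2 + x*y - x - 3*y - 3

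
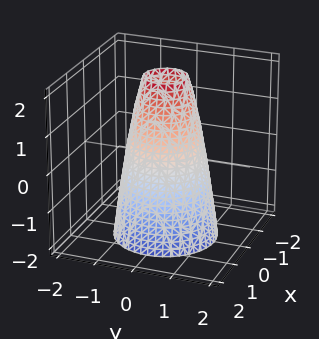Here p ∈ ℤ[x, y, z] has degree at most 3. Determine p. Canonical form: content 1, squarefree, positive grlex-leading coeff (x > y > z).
deg p = 2. No degree-1 surface has this shape.
Symmetry: the z-axis is an axis of rotation, so x and y enter only as x² + y².
Observable constraints: it misses every integer gridline on the z-axis; among the integer gridlines, it crosses the y-axis at y ∈ {-1, 1}; the x-axis gridline crossings are at x ∈ {-1, 1}.
Fitting integer coefficients to these (and the overall shape) gives p.

3*x^2 + 3*y^2 + z - 3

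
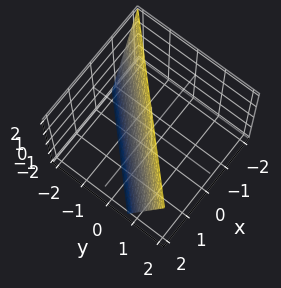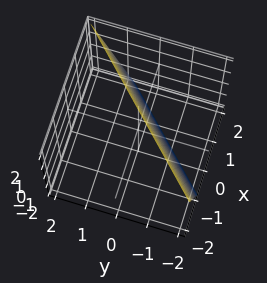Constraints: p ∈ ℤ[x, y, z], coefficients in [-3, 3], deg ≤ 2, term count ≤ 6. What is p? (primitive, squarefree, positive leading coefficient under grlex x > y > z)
(a) Degree: the surface is flat (a plane), so deg p = 1.
(b) From the visible intercepts: it crosses the z-axis at the gridline z = 2.
(c) Assembling these constraints gives the stated polynomial.

3*x - 3*y + z - 2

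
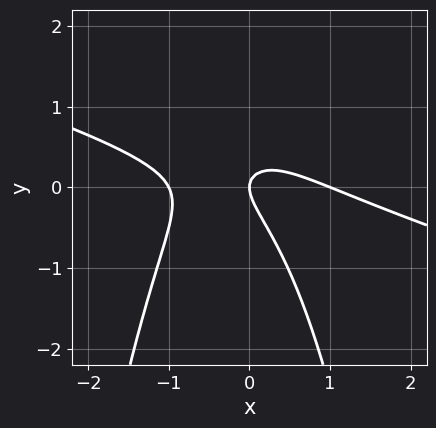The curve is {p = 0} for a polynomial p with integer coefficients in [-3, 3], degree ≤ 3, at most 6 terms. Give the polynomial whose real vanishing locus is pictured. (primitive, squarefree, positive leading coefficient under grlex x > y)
x^3 + 3*x^2*y + 2*x*y + 2*y^2 - x

First, the degree is 3 — a generic line meets the curve in up to 3 points.
Next, from the axis intercepts and sections: the x-axis gridline crossings are at x ∈ {-1, 0, 1}; it crosses the y-axis at the gridline y = 0.
Finally, these observations pin down the coefficients.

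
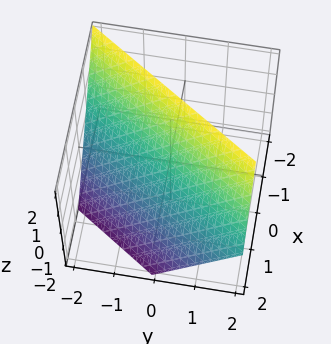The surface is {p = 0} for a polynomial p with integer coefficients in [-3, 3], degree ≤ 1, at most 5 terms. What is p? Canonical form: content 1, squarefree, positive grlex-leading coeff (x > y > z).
Degree: the surface is flat (a plane), so deg p = 1.
From the visible intercepts: it meets the z-axis at z = 1 (among the integer gridlines); it meets the y-axis at y = -1 (among the integer gridlines).
Together with the visible shape, these determine p as stated.

3*x - 2*y + 2*z - 2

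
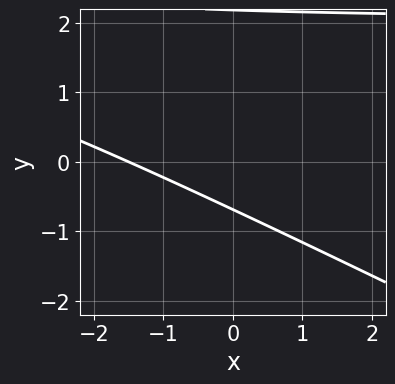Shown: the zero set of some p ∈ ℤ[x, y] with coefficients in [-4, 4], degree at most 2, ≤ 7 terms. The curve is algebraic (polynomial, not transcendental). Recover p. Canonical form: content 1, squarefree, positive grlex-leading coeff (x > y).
1. Degree: no degree-1 curve has this shape, so deg p = 2.
2. Matching integer coefficients to the picture gives p.

x*y + 2*y^2 - 2*x - 3*y - 3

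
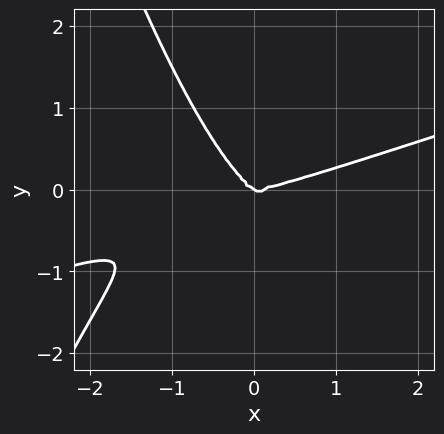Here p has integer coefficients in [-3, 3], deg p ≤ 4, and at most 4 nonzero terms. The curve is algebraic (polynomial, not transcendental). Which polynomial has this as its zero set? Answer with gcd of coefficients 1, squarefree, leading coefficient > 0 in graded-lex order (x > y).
x^4 - 3*x^3*y - 2*x*y^2 - 3*y^3

deg p = 4. No degree-3 curve has this shape.
From the axis intercepts and sections: one x-axis crossing is at x = 0; it meets the y-axis at y = 0 (among the integer gridlines).
Matching integer coefficients to the picture gives p.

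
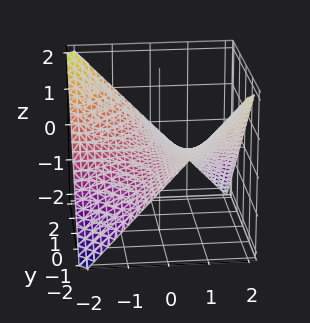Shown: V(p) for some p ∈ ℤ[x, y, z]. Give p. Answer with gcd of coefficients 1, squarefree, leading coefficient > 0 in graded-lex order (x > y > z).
x*y + 2*z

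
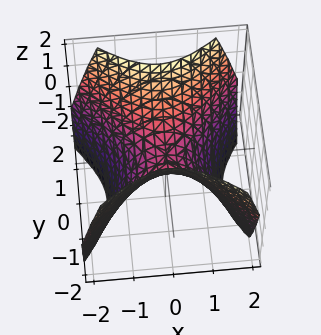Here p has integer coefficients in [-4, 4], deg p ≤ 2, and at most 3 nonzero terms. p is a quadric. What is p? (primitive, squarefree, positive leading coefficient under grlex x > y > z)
x^2 - y^2 + z

1. deg p = 2. A hyperbolic paraboloid; a quadric.
2. Symmetries: mirror symmetry y ↦ −y ⇒ only even powers of y; mirror symmetry x ↦ −x ⇒ only even powers of x.
3. Reading off the gridlines: it crosses the y-axis at the gridline y = 0; one z-axis crossing is at z = 0.
4. The integer polynomial consistent with all of this is the stated p.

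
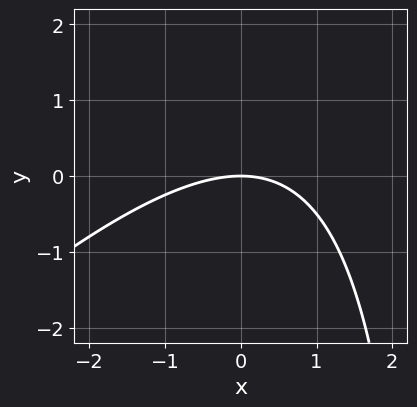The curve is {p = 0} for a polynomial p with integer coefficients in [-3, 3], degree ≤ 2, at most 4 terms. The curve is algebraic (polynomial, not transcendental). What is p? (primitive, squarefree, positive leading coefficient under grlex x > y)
(a) The degree is 2 — no degree-1 curve has this shape.
(b) Observable constraints: one y-axis crossing is at y = 0; it meets the x-axis at x = 0 (among the integer gridlines).
(c) The integer polynomial consistent with all of this is the stated p.

x^2 - x*y + 3*y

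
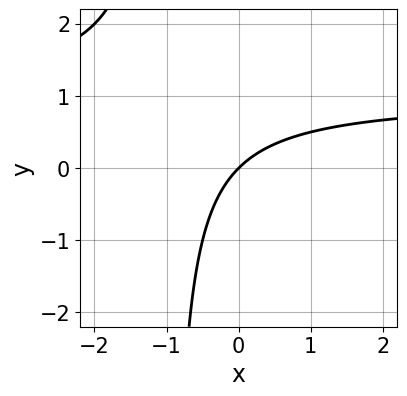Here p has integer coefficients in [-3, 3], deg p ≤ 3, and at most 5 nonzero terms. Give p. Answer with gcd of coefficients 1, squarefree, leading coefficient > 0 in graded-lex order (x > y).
First, deg p = 2. No degree-1 curve has this shape.
Then, from the visible intercepts: it meets the y-axis at y = 0 (among the integer gridlines); it meets the x-axis at x = 0 (among the integer gridlines).
Finally, putting this together gives p.

x*y - x + y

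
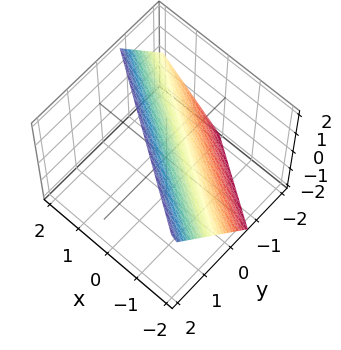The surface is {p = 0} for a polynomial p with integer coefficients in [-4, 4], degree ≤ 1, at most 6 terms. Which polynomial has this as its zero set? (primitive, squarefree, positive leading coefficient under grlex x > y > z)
(a) The degree is 1 — every cross-section is a straight line — this is a plane.
(b) Against the integer gridlines: it crosses the z-axis at the gridline z = 1; one x-axis crossing is at x = -1.
(c) Putting this together gives p.

2*x + 3*y - 2*z + 2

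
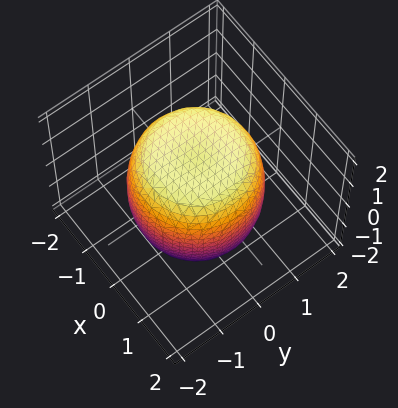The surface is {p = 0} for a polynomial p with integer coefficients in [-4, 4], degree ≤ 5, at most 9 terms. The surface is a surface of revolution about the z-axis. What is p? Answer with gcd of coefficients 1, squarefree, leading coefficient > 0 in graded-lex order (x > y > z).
x^4 + 2*x^2*y^2 + y^4 - x^2 - y^2 + z^2 - 2

(a) The degree is 4 — a generic line meets the surface in up to 4 points.
(b) Symmetry: every cross-section ⟂ z is a circle, so x, y appear only via x² + y².
(c) From the axis intercepts and sections: a circular section at z = 0 has radius between 1 and 2.
(d) These observations pin down the coefficients.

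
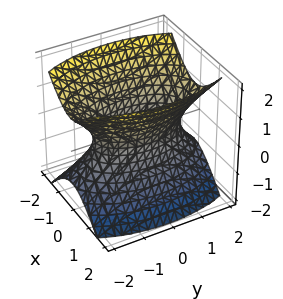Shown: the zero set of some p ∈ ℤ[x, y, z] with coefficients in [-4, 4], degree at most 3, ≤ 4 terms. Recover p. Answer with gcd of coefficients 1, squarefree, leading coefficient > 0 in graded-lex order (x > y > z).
First, degree: an hourglass — one-sheet hyperboloid; a quadric, so deg p = 2.
Next, symmetries: the z ↦ −z reflection is a symmetry, so z appears only in even powers; it's symmetric under y → −y, forcing even powers of y; it's symmetric under x → −x, forcing even powers of x.
Next, from the visible intercepts: the surface avoids every integer z-axis point in the box.
Finally, together with the visible shape, these determine p as stated.

3*x^2 + y^2 - 2*z^2 - 2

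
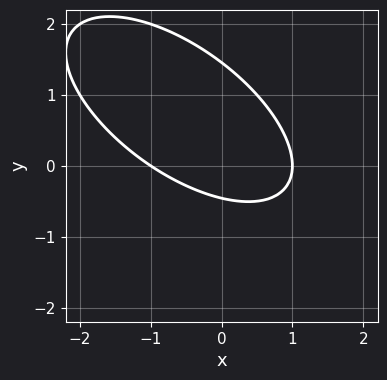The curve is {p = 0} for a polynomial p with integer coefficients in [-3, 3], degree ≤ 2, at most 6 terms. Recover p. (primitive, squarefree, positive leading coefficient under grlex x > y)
2*x^2 + 3*x*y + 3*y^2 - 3*y - 2

Degree: a generic line meets the curve in up to 2 points, so deg p = 2.
Checking where it meets the axes: among the integer gridlines, it crosses the x-axis at x ∈ {-1, 1}.
Putting this together gives p.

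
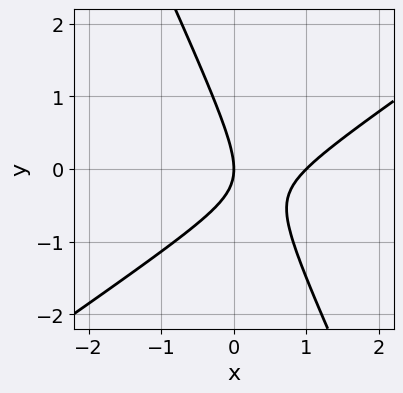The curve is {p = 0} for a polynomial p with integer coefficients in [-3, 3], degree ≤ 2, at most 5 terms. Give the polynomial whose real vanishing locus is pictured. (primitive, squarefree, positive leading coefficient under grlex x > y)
The degree is 2 — the shape is more complex than any degree-1 curve.
Checking where it meets the axes: one y-axis crossing is at y = 0; among the integer gridlines, it crosses the x-axis at x ∈ {0, 1}.
These observations pin down the coefficients.

3*x^2 - 3*x*y - 2*y^2 - 3*x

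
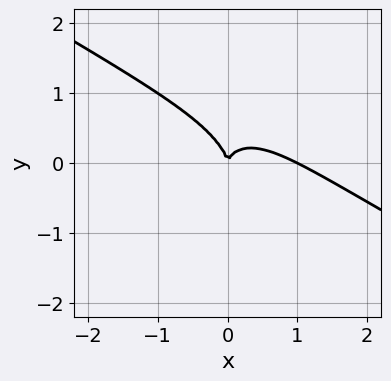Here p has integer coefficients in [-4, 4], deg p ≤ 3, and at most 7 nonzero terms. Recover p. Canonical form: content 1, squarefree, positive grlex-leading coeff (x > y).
(a) deg p = 3.
(b) Against the integer gridlines: one y-axis crossing is at y = 0; among the integer gridlines, it crosses the x-axis at x ∈ {0, 1}.
(c) These observations pin down the coefficients.

x^3 + 2*x^2*y + x*y^2 + y^3 - x^2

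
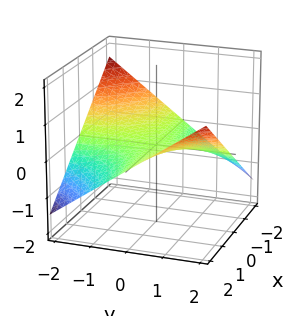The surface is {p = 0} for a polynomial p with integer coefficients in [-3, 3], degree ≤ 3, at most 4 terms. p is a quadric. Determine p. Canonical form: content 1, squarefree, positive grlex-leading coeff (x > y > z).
1. Degree: a saddle surface; a quadric, so deg p = 2.
2. Checking where it meets the axes: the visible x-axis segment lies entirely on the surface; the visible y-axis segment lies entirely on the surface.
3. These observations pin down the coefficients.

x*y - 3*z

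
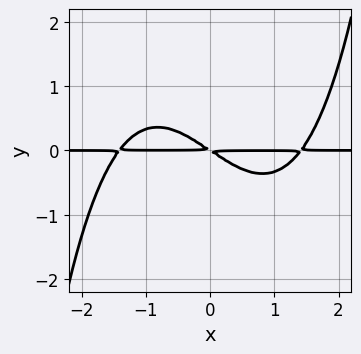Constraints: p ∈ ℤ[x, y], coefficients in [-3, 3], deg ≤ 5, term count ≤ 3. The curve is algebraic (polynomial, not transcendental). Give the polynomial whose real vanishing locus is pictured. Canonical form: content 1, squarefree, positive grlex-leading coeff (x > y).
x^3*y - 2*x*y - 3*y^2

(a) deg p = 4. A generic line meets the curve in up to 4 points.
(b) From the axis intercepts and sections: the visible x-axis segment lies entirely on the curve.
(c) Solving for integer coefficients yields p as stated.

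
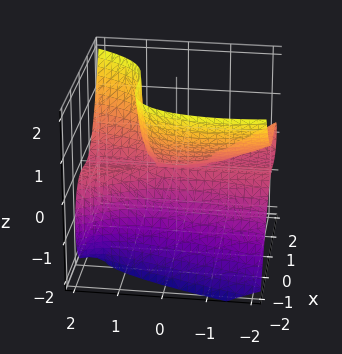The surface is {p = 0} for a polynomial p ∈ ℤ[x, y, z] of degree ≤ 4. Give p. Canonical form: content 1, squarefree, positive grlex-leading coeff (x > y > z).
(a) deg p = 3. The shape is more complex than any degree-2 surface.
(b) From the visible intercepts: it crosses the x-axis at the gridline x = 0; every point of the y-axis in the box is on the surface; it crosses the z-axis at the gridline z = 0.
(c) Matching integer coefficients to the picture gives p.

2*x^3 + x^2*y - y^2*z - 2*y*z^2 + 2*z^2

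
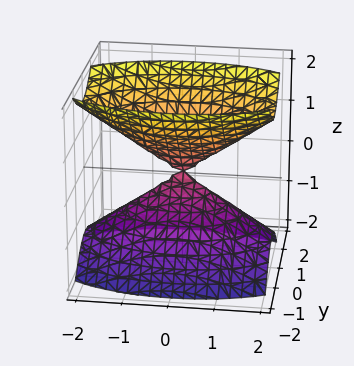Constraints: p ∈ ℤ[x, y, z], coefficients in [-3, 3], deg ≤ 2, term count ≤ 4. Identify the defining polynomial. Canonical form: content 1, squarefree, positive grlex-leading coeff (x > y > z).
x^2 + 3*y^2 - 2*z^2

The picture has 2 separate pieces.
Degree: a double cone through the origin; a quadric, so deg p = 2.
Symmetries: mirror symmetry y ↦ −y ⇒ only even powers of y; mirror symmetry z ↦ −z ⇒ only even powers of z; the x ↦ −x reflection is a symmetry, so x appears only in even powers.
From the visible intercepts: it meets the y-axis at y = 0 (among the integer gridlines); it crosses the x-axis at the gridline x = 0.
Putting this together gives p.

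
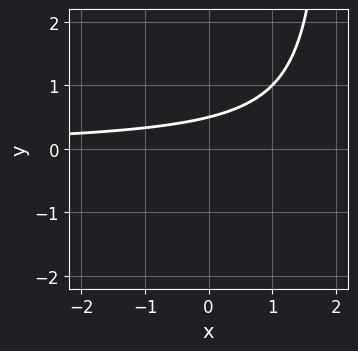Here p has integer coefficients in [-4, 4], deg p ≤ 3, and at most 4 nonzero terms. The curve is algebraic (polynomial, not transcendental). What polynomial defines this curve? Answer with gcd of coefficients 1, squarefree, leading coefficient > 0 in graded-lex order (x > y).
(a) Degree: the shape is more complex than any degree-1 curve, so deg p = 2.
(b) Observable constraints: it misses every integer gridline on the x-axis.
(c) The integer polynomial consistent with all of this is the stated p.

x*y - 2*y + 1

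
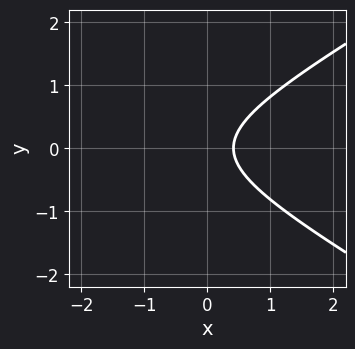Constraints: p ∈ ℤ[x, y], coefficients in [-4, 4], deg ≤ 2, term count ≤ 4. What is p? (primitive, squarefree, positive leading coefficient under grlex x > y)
1. deg p = 2.
2. Symmetries: it's symmetric under y → −y, forcing even powers of y.
3. Checking where it meets the axes: the curve avoids every integer y-axis point in the box.
4. Putting this together gives p.

x^2 - 3*y^2 + 2*x - 1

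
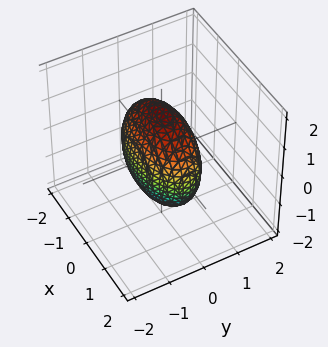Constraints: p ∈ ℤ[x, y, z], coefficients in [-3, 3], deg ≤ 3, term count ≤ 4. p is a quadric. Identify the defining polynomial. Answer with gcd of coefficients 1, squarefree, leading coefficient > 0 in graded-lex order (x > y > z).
x^2 + 3*y^2 + z^2 - 2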